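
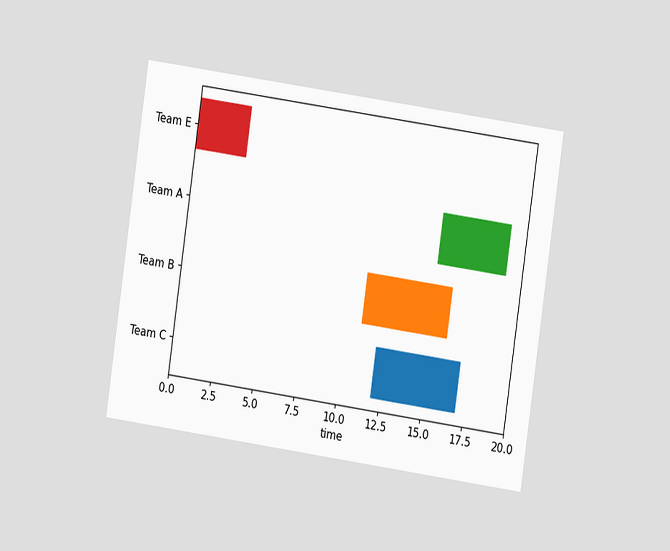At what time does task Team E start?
The chart is tilted about 8° clockwise and viewed at a slight angle. The Team E bar begins at t=0.

0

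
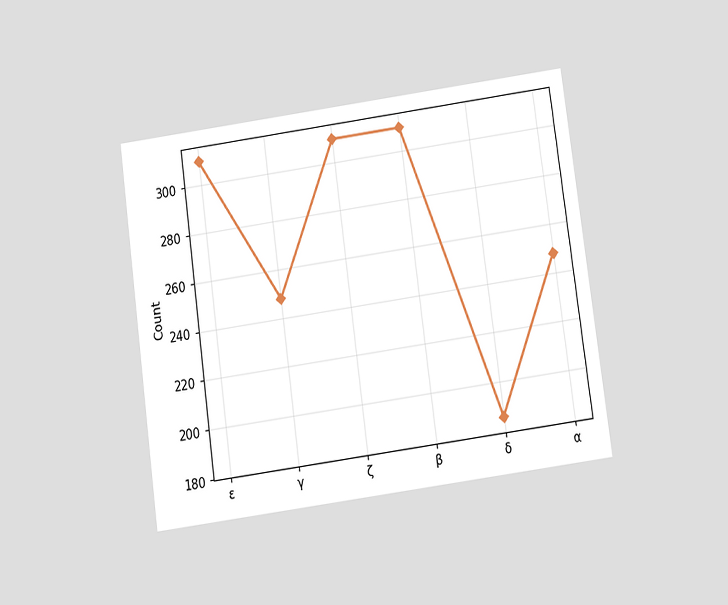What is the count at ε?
The chart is tilted about 8° counter-clockwise and viewed slightly from below. At ε, the line is at 310.

310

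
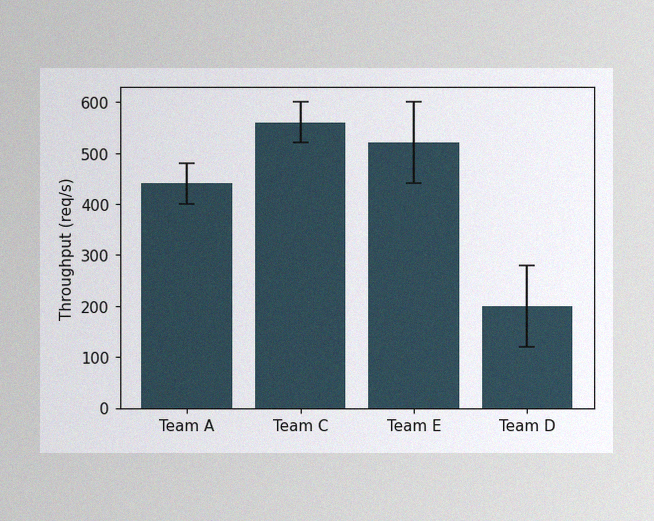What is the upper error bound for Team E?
600req/s

The image has some photo noise and uneven lighting. The Team E bar's upper whisker reaches 600req/s.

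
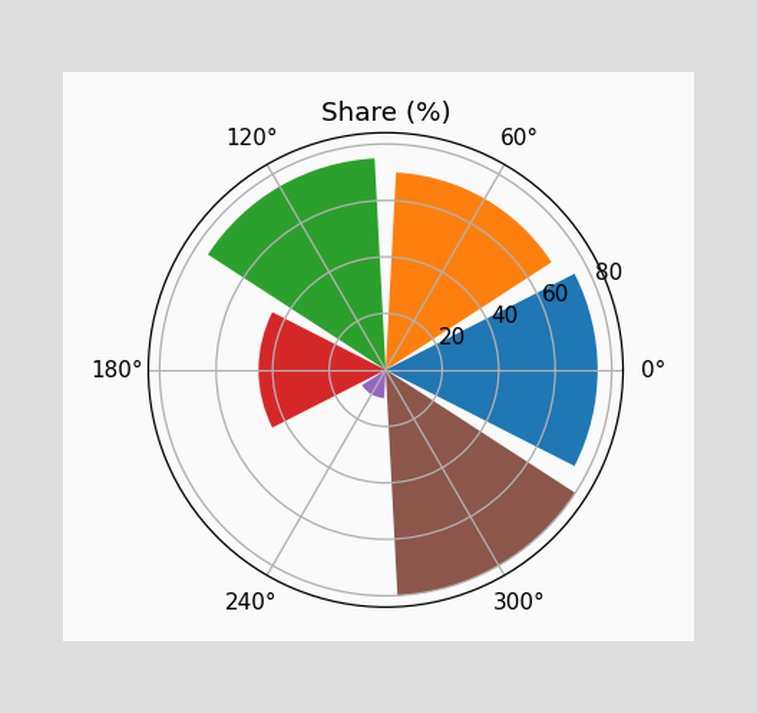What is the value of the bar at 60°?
70%

The bar at 60° reaches 70% on the radial axis.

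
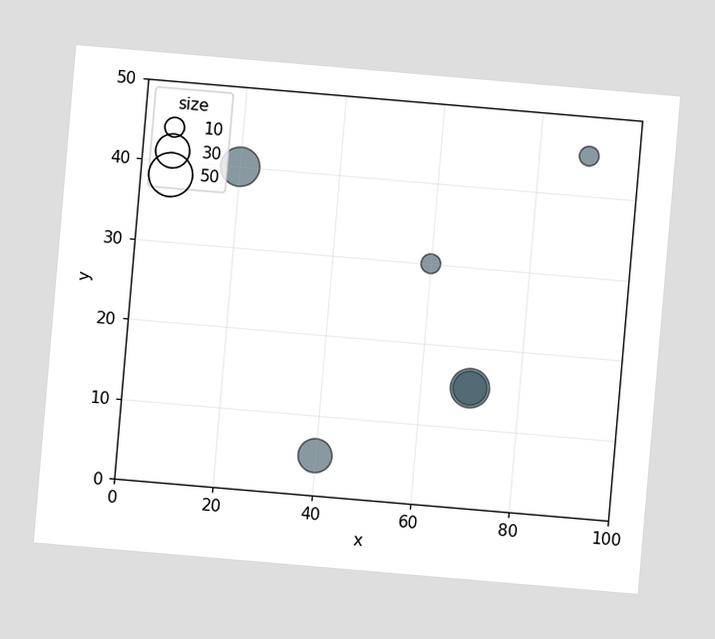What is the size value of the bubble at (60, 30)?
10

The chart is tilted about 5° clockwise. Matching the bubble at (60, 30) against the size legend gives 10.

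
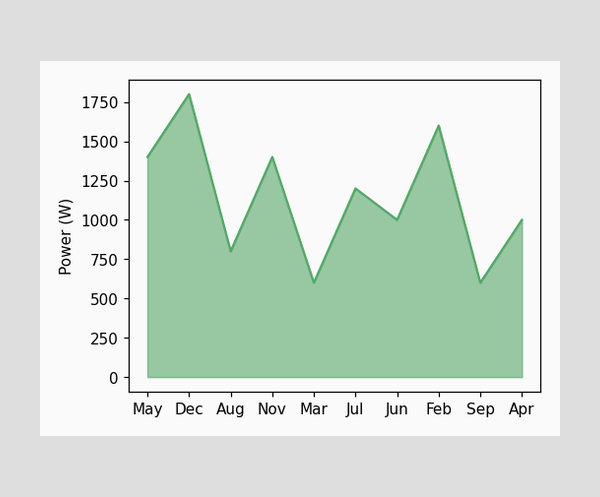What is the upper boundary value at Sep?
600W

At Sep the upper boundary is at 600W.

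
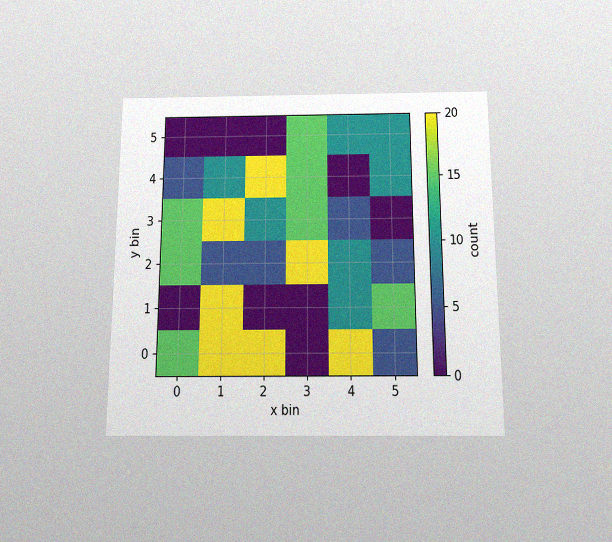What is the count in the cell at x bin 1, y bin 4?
The chart is viewed slightly from below, with some photo noise. Matching the cell (1, 4) against the colorbar gives 10.

10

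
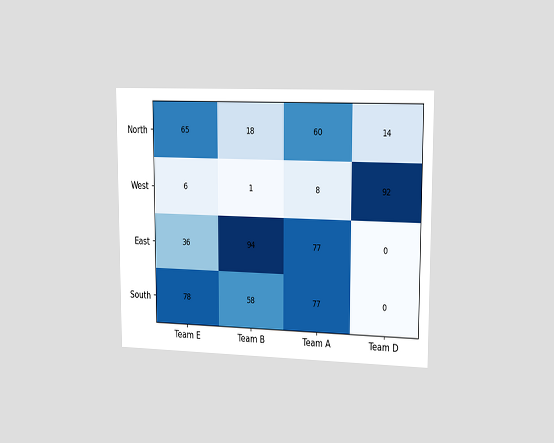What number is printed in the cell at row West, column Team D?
The chart is viewed slightly from the right. The (West, Team D) cell reads 92.

92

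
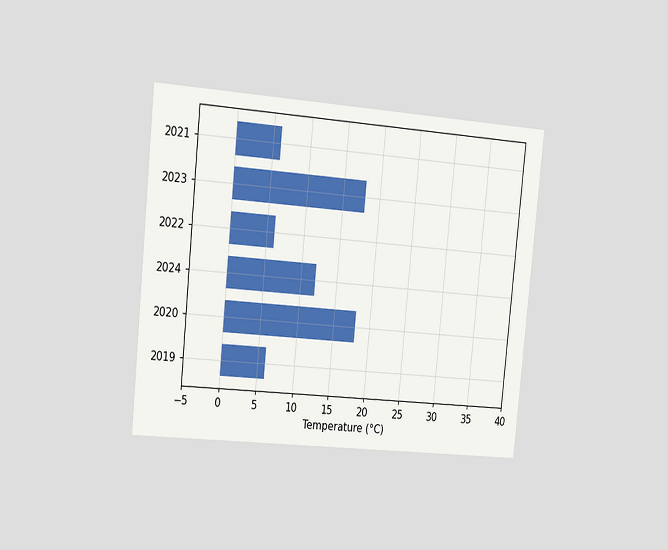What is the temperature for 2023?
The chart is tilted about 6° clockwise and viewed slightly from the left. Reading along the chart's x-axis, the 2023 bar reaches 18°C.

18°C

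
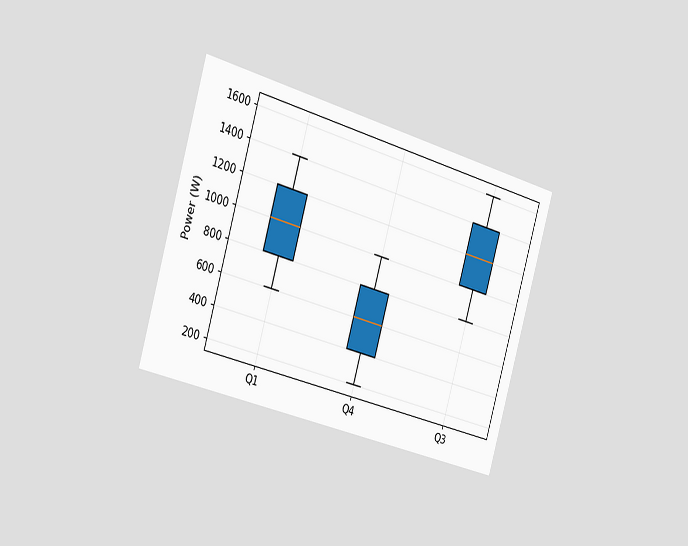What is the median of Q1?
The chart is tilted about 16° clockwise and viewed slightly from the left. The median line in the Q1 box sits at 1000W.

1000W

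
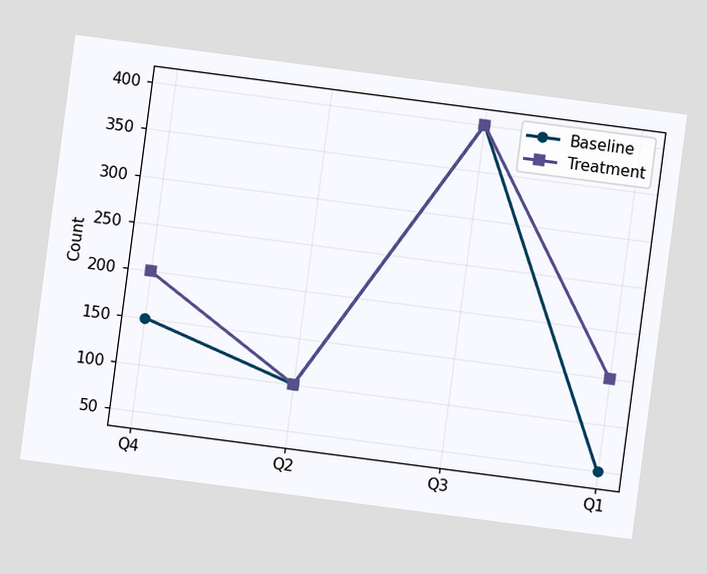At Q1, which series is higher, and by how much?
The chart is tilted about 7° clockwise. At Q1, Treatment sits above the other line by 100.

Treatment, by 100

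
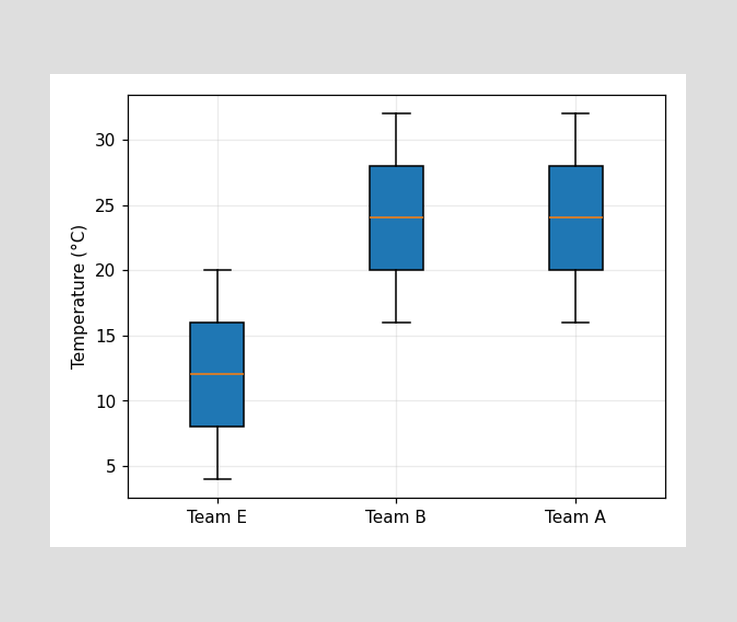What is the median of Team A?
The median line in the Team A box sits at 24°C.

24°C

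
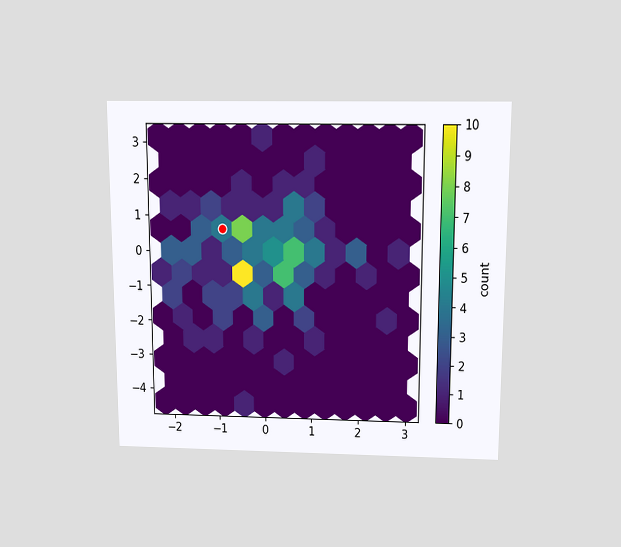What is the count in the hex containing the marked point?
4

The chart is viewed slightly from above. The marked hex reads 4 on the colorbar.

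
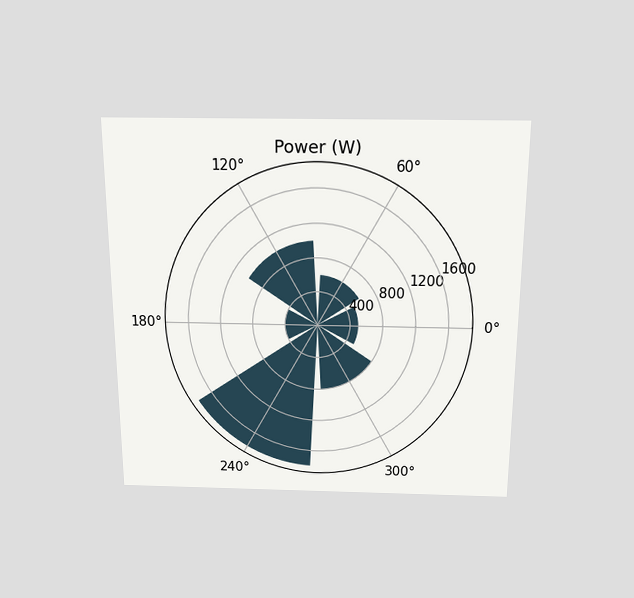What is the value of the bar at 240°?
1800W

The chart is viewed slightly from above. The bar at 240° reaches 1800W on the radial axis.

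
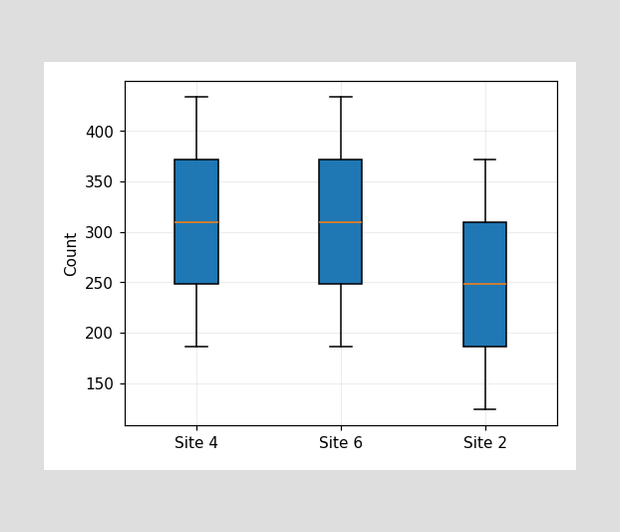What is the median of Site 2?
248

The median line in the Site 2 box sits at 248.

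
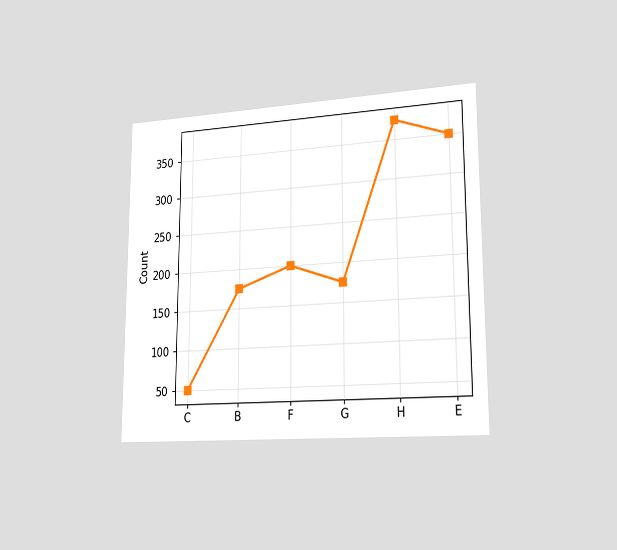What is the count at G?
175

The chart is viewed slightly from the right. At G, the line is at 175.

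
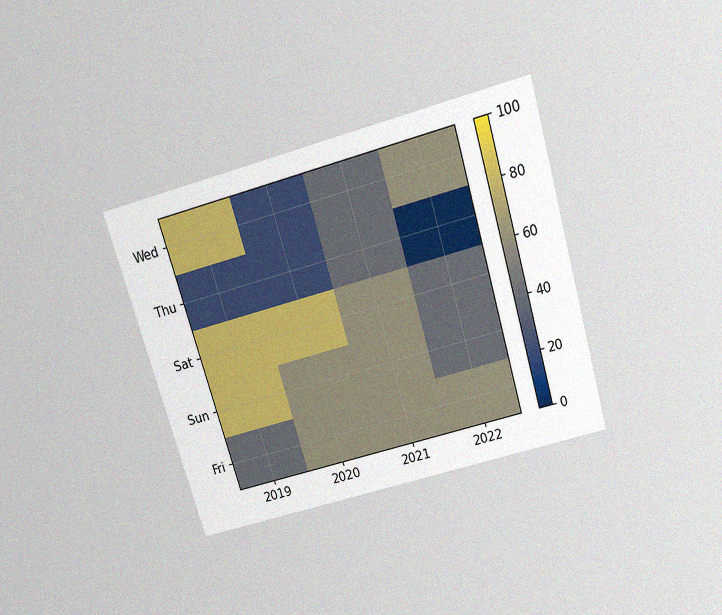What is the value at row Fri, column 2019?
The chart is tilted about 17° counter-clockwise and viewed slightly from above, with some photo noise. Matching cell (Fri, 2019) against the colorbar gives 40.

40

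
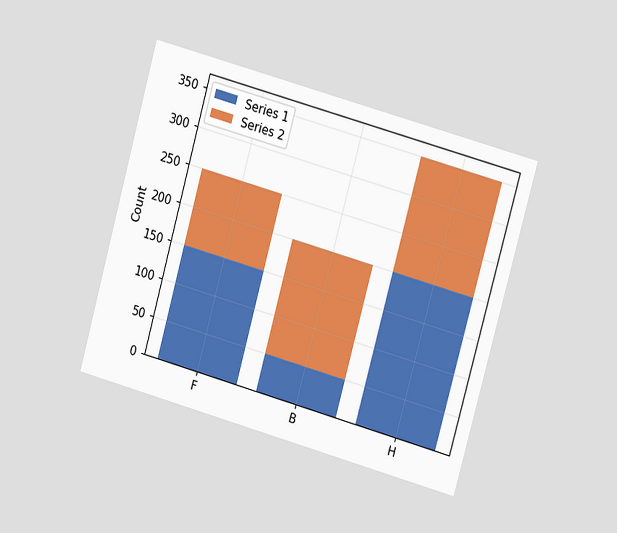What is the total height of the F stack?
250

The chart is tilted about 16° clockwise and viewed at a slight angle. The F stack's top reaches 250 on the y-axis.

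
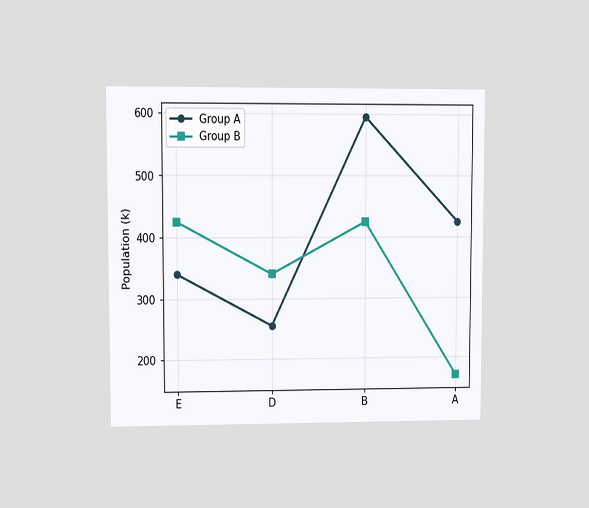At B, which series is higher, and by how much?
The chart is viewed at a slight angle. At B, Group A sits above the other line by 170k.

Group A, by 170k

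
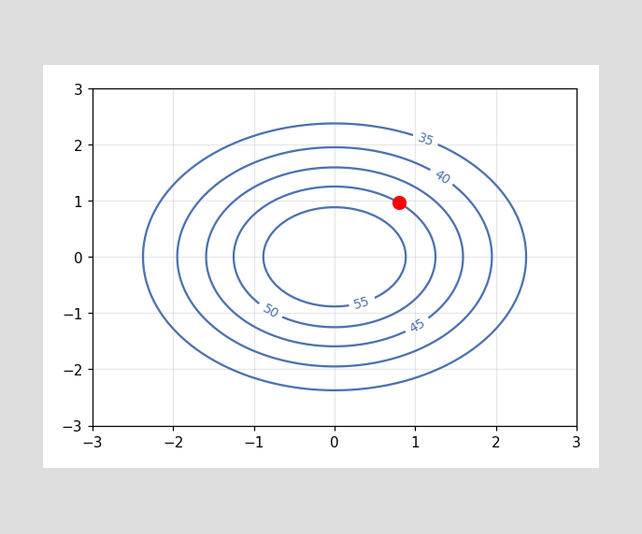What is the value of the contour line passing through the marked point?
50

The marked point sits on the contour labelled 50.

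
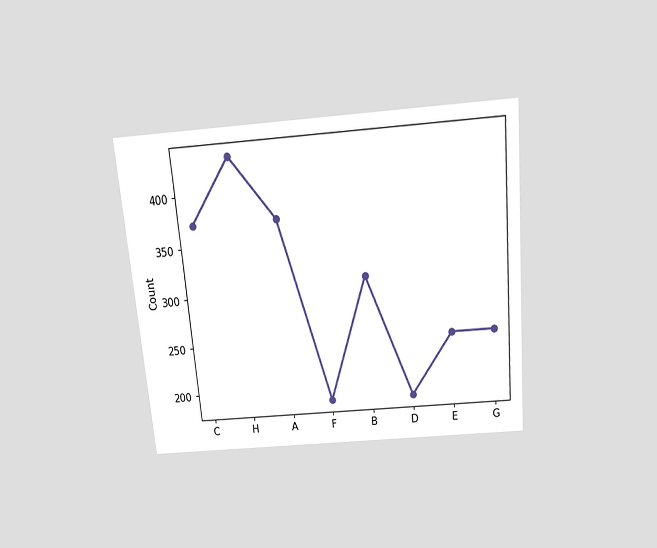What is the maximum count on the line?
434

The chart is tilted about 5° counter-clockwise and viewed slightly from above. The highest point is at H, and reading across to the y-axis gives 434.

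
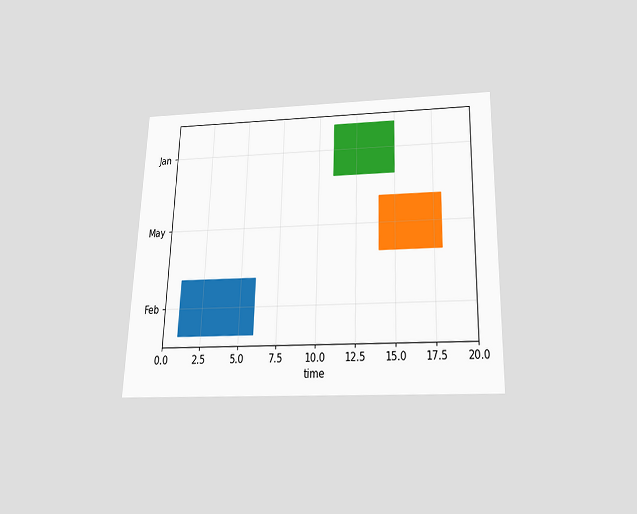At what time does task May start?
14

The chart is viewed slightly from below. The May bar begins at t=14.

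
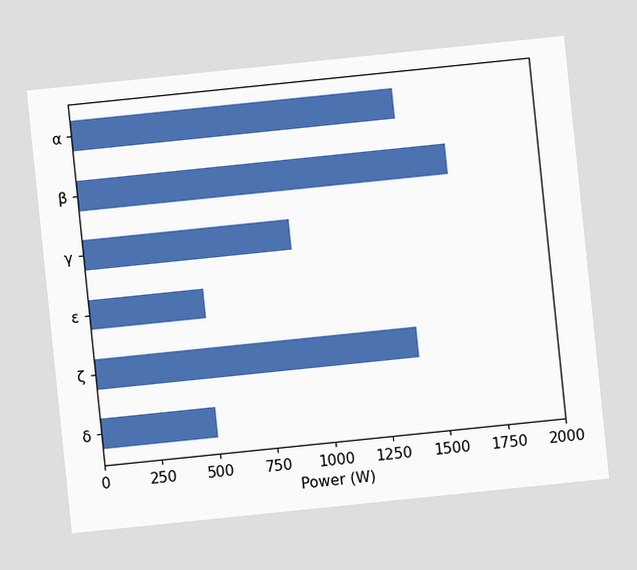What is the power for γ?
The chart is tilted about 6° counter-clockwise. Reading along the chart's x-axis, the γ bar reaches 900W.

900W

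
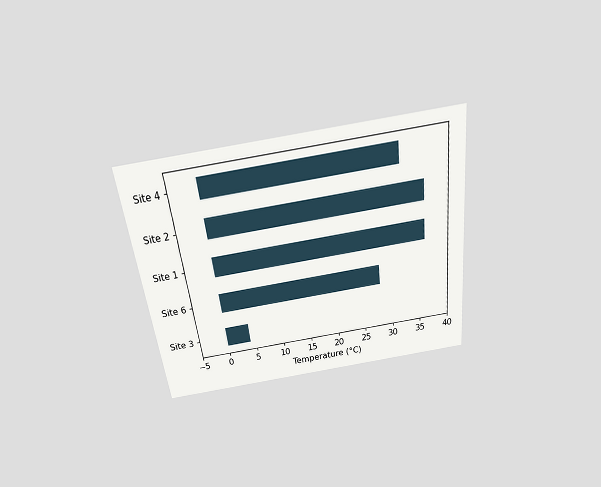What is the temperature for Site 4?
The chart is tilted about 7° counter-clockwise and viewed slightly from above. Reading along the chart's x-axis, the Site 4 bar reaches 32°C.

32°C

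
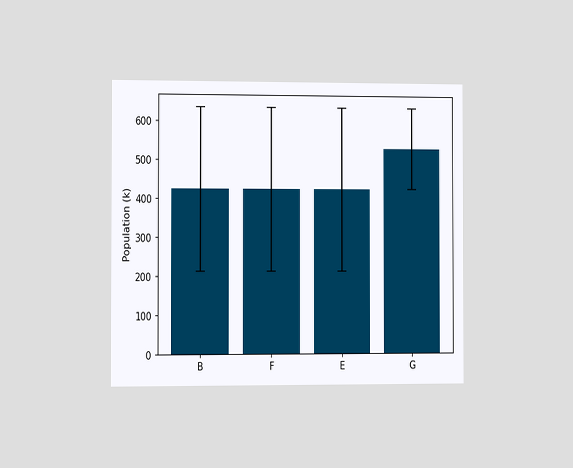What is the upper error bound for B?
The chart is viewed slightly from the left. The B bar's upper whisker reaches 636k.

636k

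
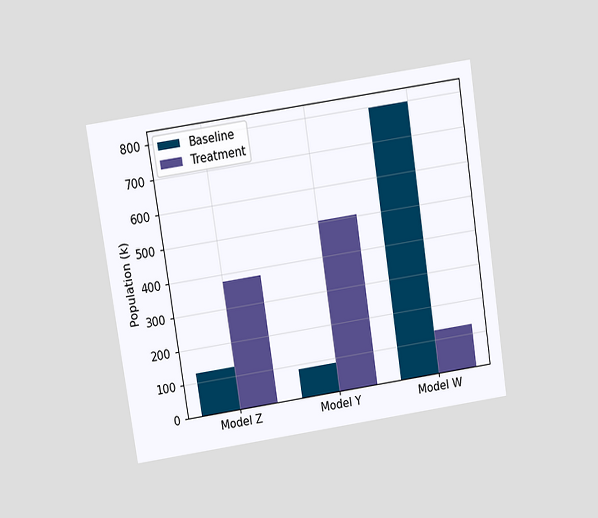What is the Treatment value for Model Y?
504k

The chart is tilted about 9° counter-clockwise and viewed at a slight angle. The Treatment bar at Model Y reaches 504k on the y-axis.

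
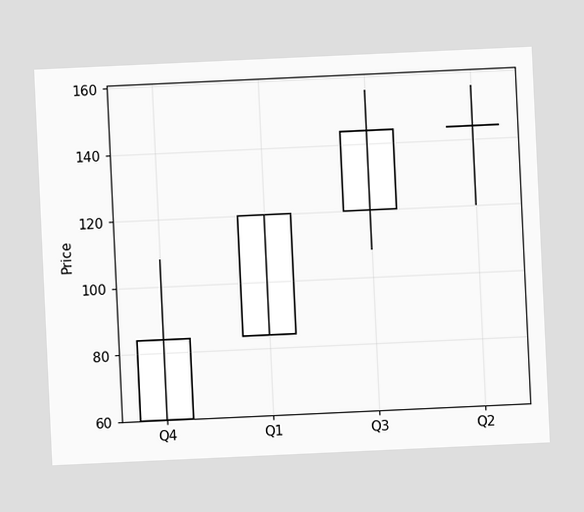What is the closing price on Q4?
The chart is tilted about 3° counter-clockwise. The Q4 candle closes at 84.

84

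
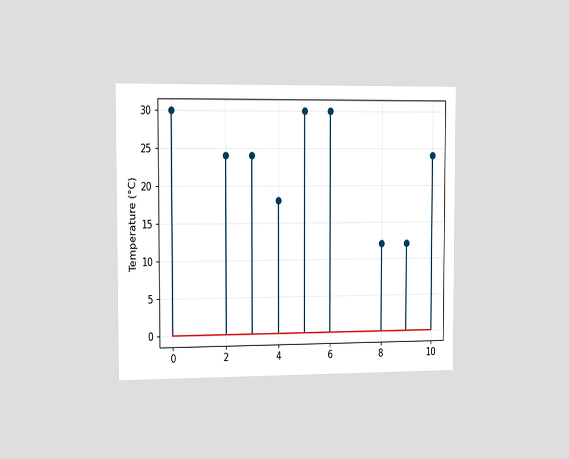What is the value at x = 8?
12°C

The chart is viewed slightly from the left. The stem at x=8 reaches 12°C.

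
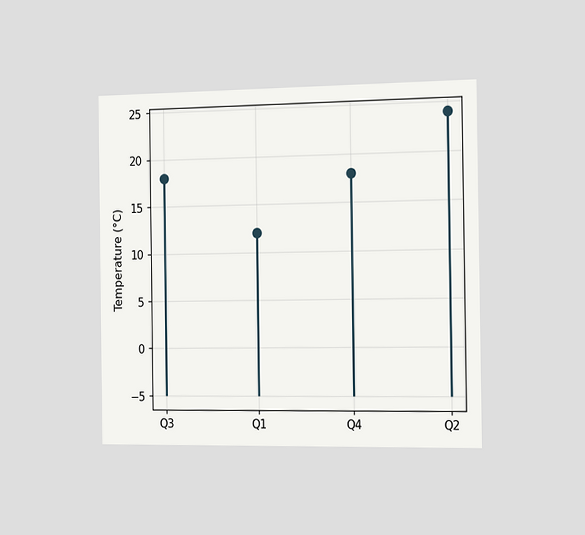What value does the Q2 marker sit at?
24°C

The chart is viewed slightly from the right. The Q2 marker sits at 24°C.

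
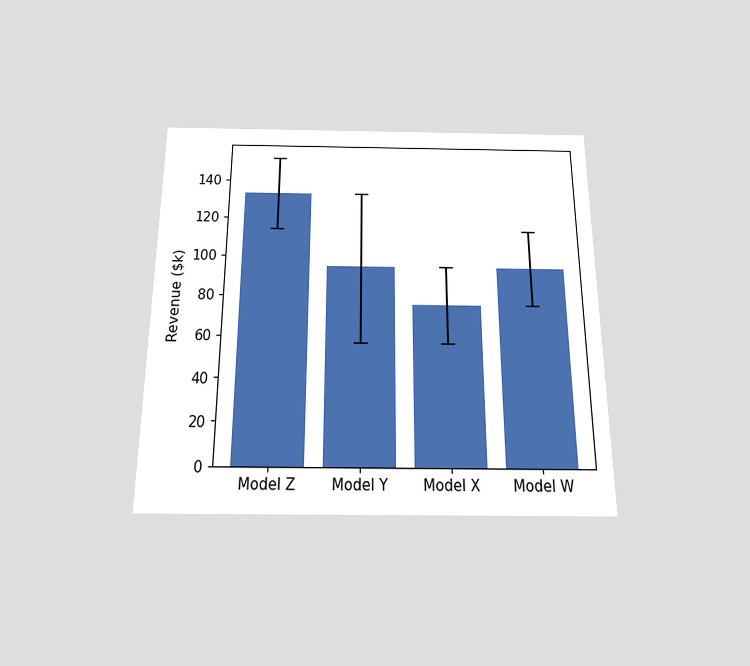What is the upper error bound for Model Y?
$133k

The chart is viewed slightly from below. The Model Y bar's upper whisker reaches $133k.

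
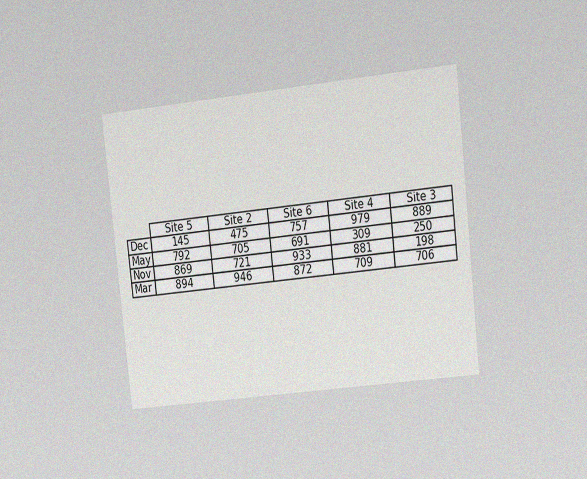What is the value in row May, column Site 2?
705

The chart is tilted about 6° counter-clockwise and viewed at a slight angle, with some photo noise. The (May, Site 2) cell reads 705.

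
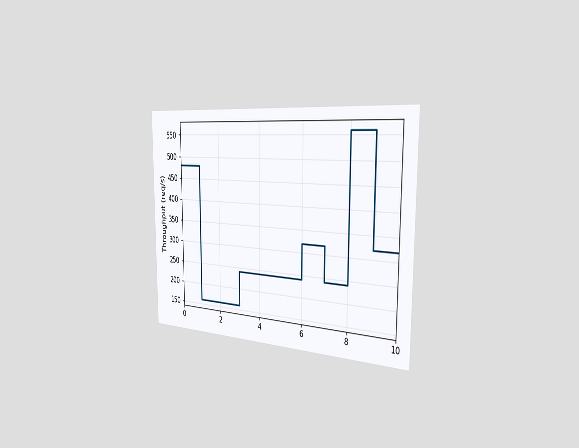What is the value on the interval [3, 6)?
The chart is viewed slightly from the right. On [3, 6) the step sits at 240req/s.

240req/s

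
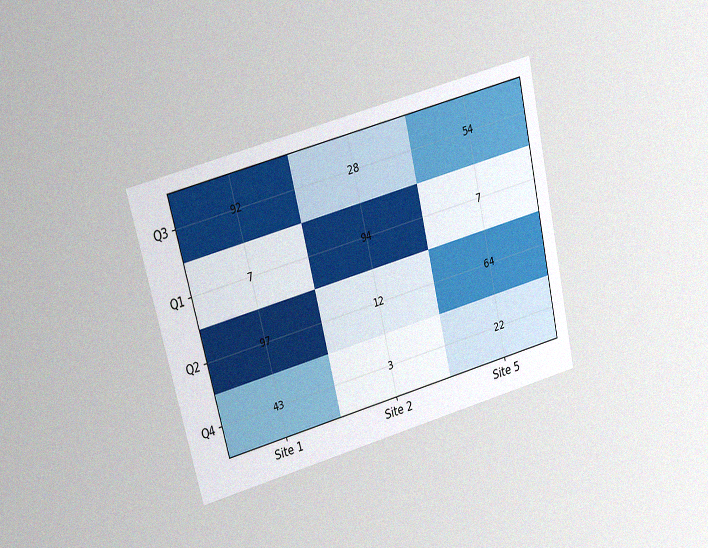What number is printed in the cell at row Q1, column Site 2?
The chart is tilted about 14° counter-clockwise and viewed at a slight angle, with some photo noise. The (Q1, Site 2) cell reads 94.

94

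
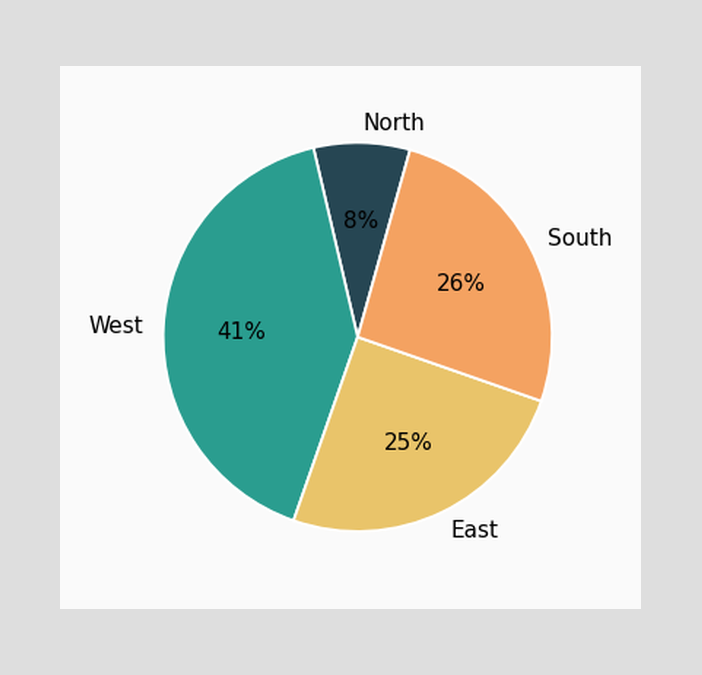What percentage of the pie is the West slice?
41%

The West slice takes up 41% of the pie.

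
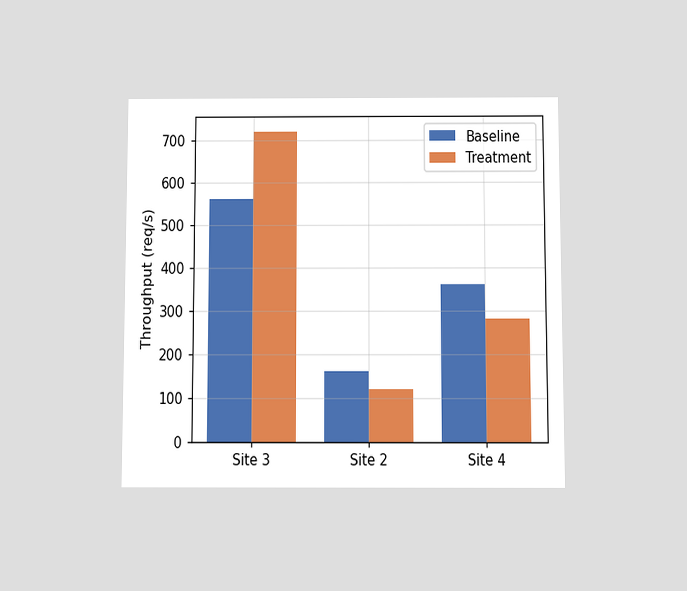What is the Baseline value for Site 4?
The chart is viewed slightly from below. The Baseline bar at Site 4 reaches 360req/s on the y-axis.

360req/s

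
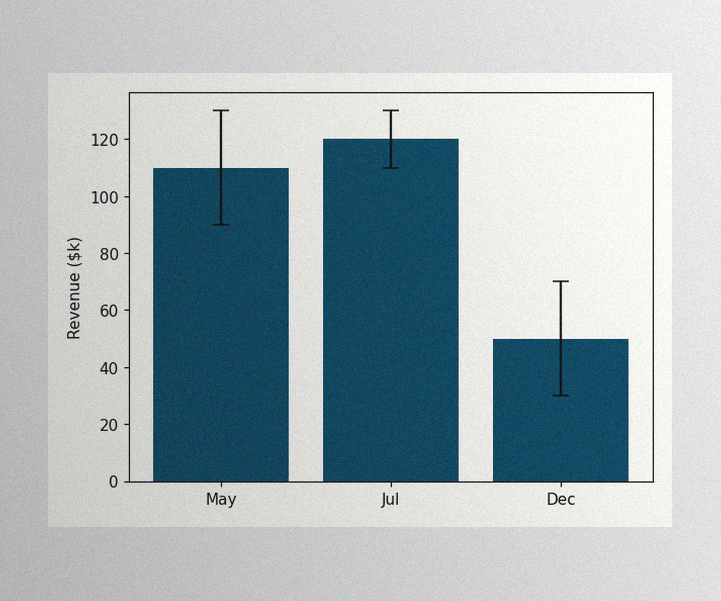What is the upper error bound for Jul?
The image has some photo noise and uneven lighting. The Jul bar's upper whisker reaches $130k.

$130k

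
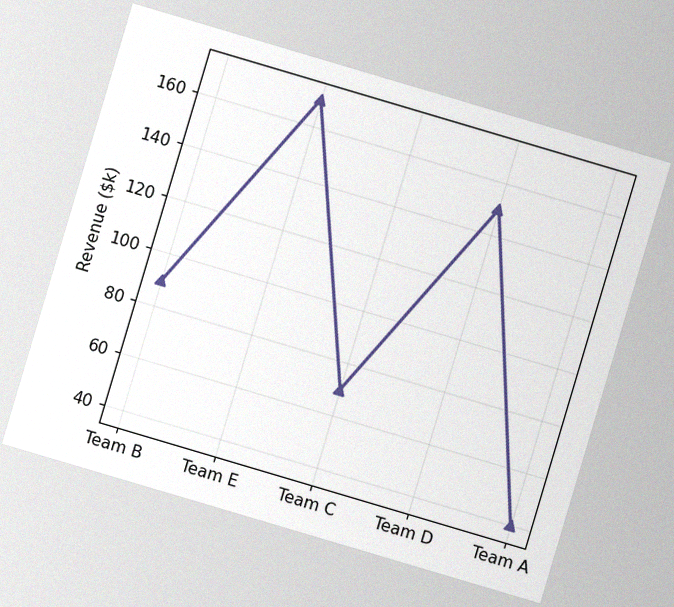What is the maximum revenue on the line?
$170k

The chart is tilted about 17° clockwise, with some photo noise. The highest point is at Team E, and reading across to the y-axis gives $170k.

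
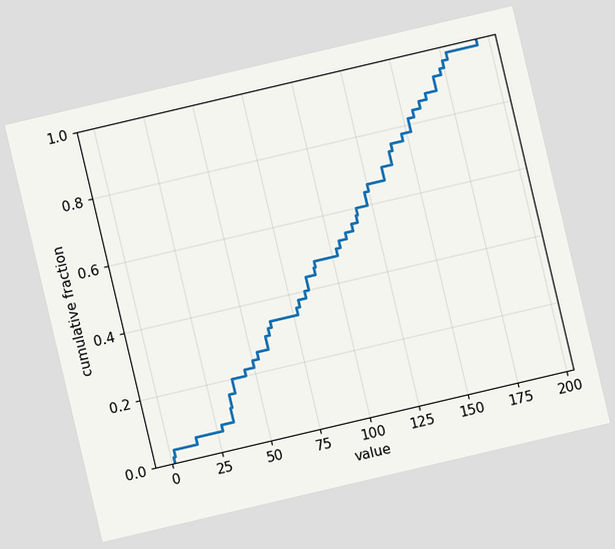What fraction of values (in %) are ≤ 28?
The chart is tilted about 13° counter-clockwise. At x=28 the ECDF step is at 8%.

8%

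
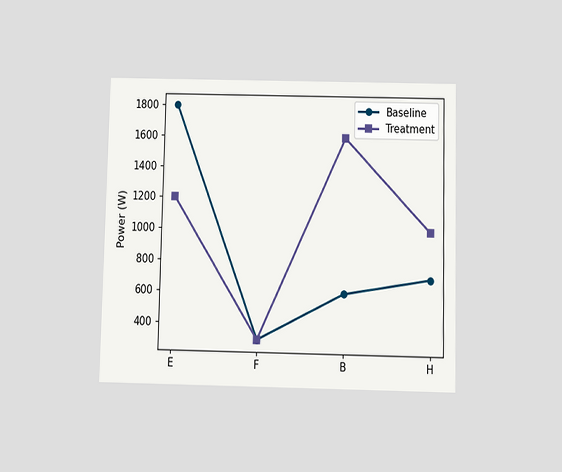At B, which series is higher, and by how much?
Treatment, by 1000W

The chart is viewed slightly from below. At B, Treatment sits above the other line by 1000W.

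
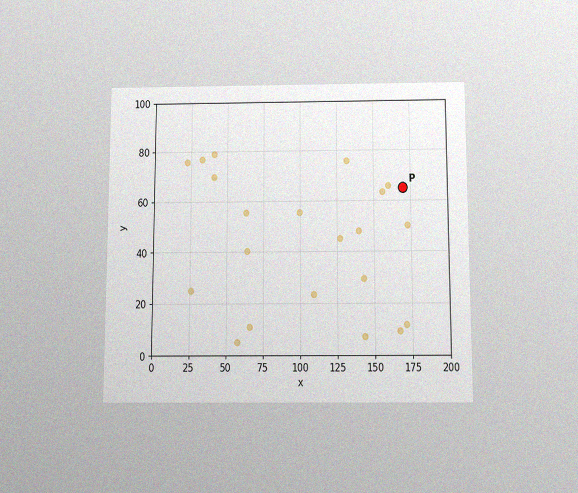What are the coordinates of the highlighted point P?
The chart is viewed slightly from below, with some photo noise. Following the gridlines from P to each axis, P sits at (170, 65).

(170, 65)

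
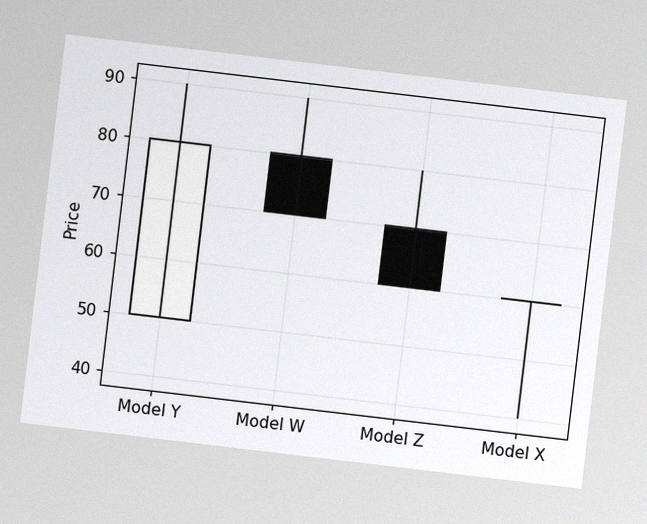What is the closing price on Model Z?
The chart is tilted about 7° clockwise, with some photo noise. The Model Z candle closes at 60.

60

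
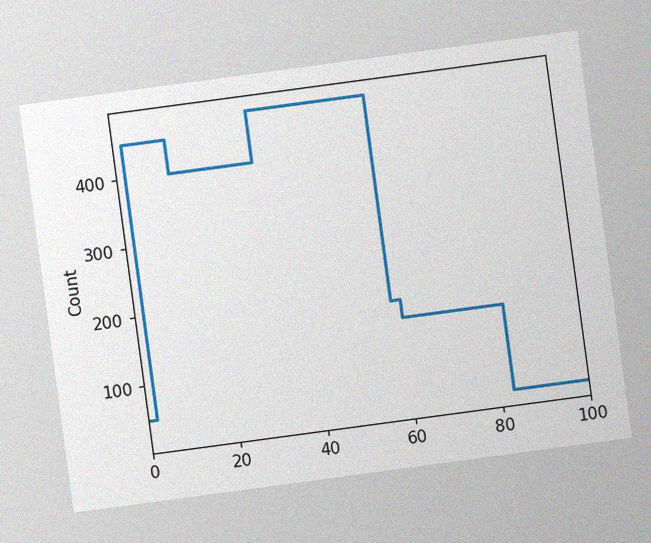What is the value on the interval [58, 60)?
The chart is tilted about 8° counter-clockwise, with some photo noise. On [58, 60) the step sits at 175.

175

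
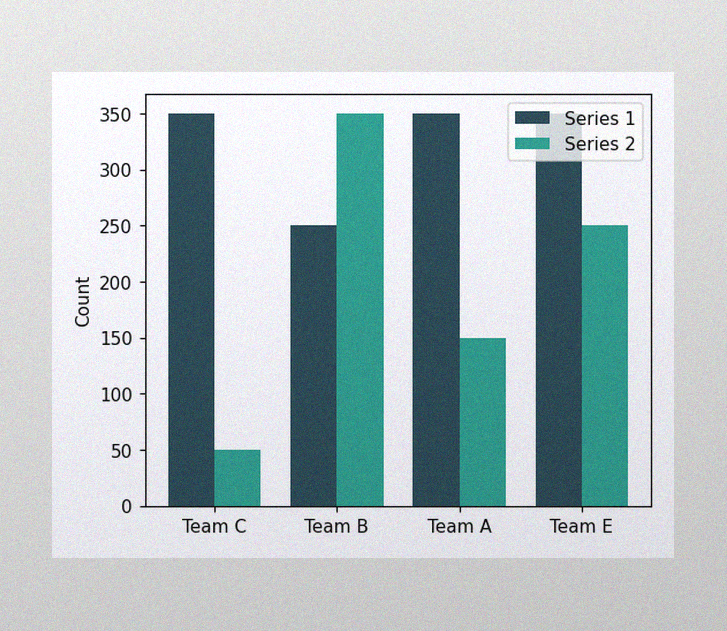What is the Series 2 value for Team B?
The image has some photo noise and uneven lighting. The Series 2 bar at Team B reaches 350 on the y-axis.

350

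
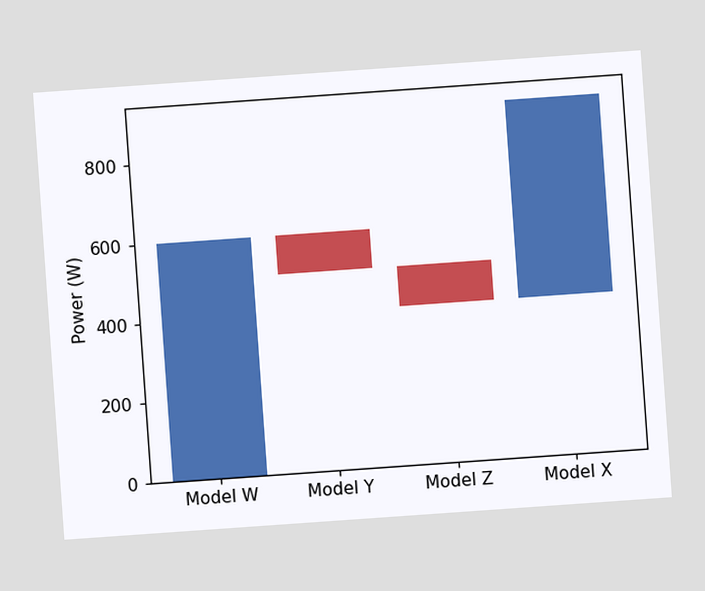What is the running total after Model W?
600W

The chart is tilted about 4° counter-clockwise. After Model W the running total reaches 600W.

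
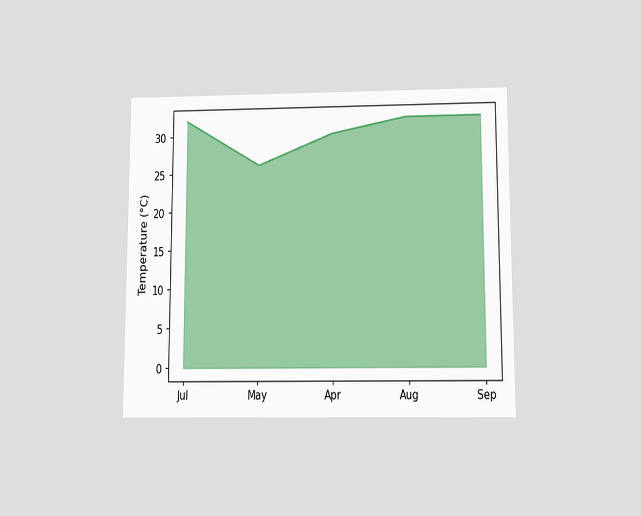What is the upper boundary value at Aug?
32°C

The chart is viewed slightly from below. At Aug the upper boundary is at 32°C.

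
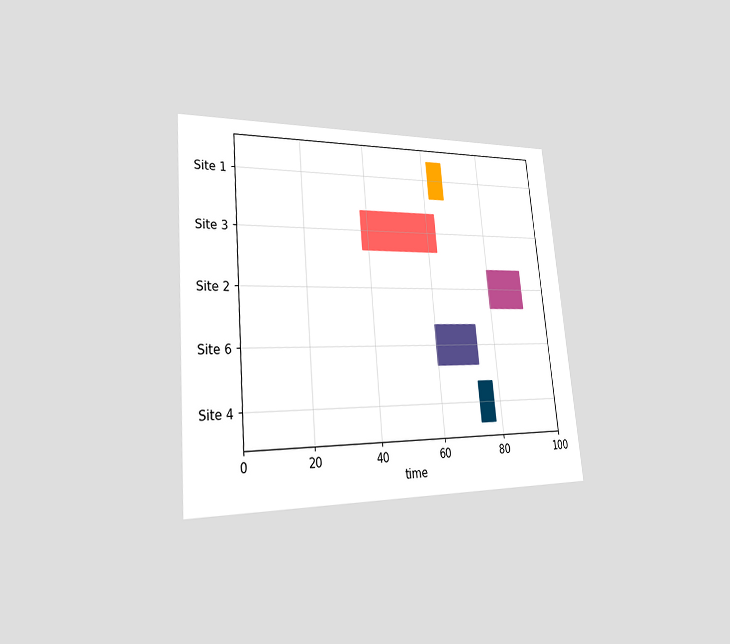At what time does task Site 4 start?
73

The chart is tilted about 5° counter-clockwise and viewed slightly from the left. The Site 4 bar begins at t=73.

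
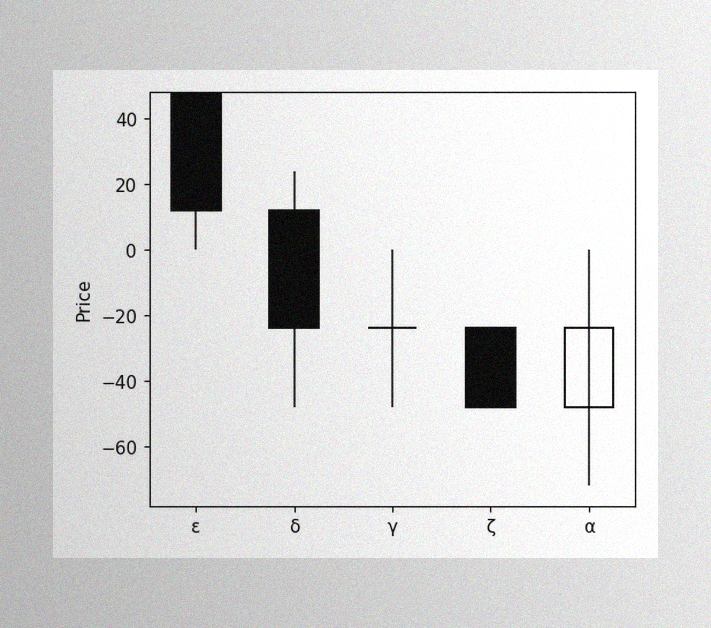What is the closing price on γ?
The image has some photo noise and uneven lighting. The γ candle closes at -24.

-24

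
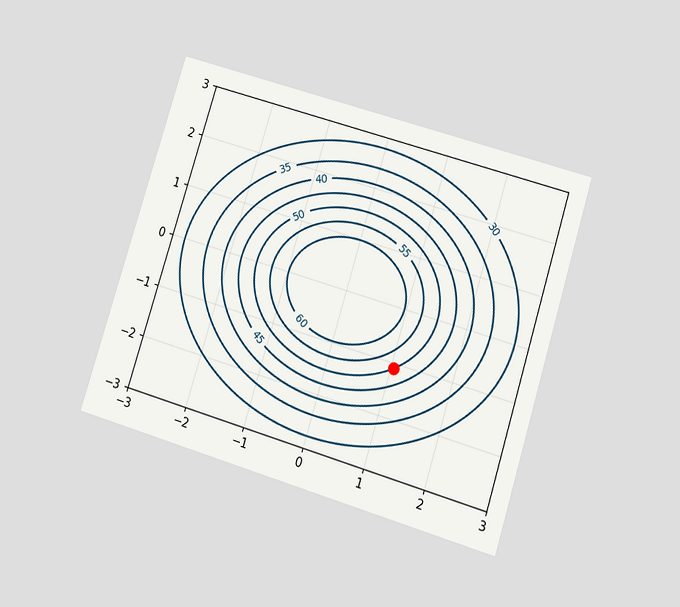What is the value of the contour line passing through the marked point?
50

The chart is tilted about 17° clockwise and viewed at a slight angle. The marked point sits on the contour labelled 50.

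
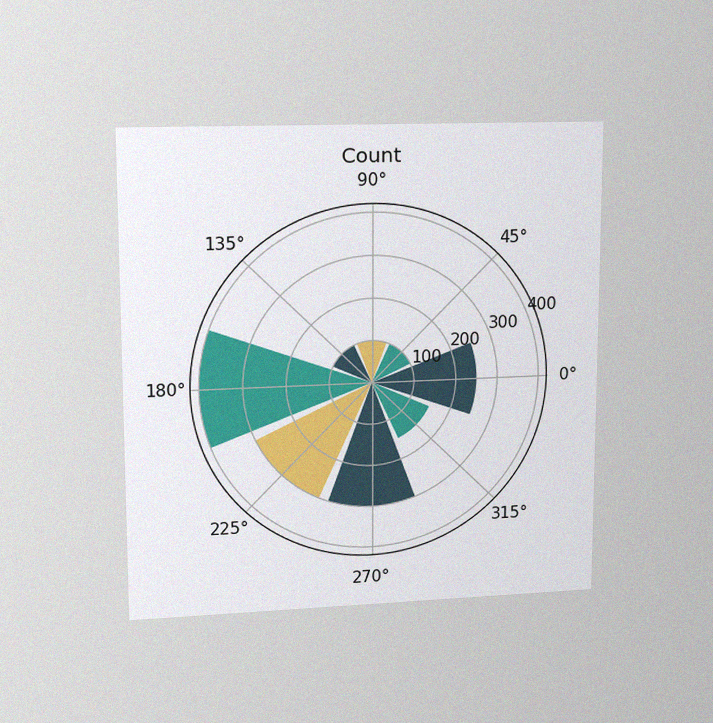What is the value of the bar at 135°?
100

The chart is viewed at a slight angle, with some photo noise. The bar at 135° reaches 100 on the radial axis.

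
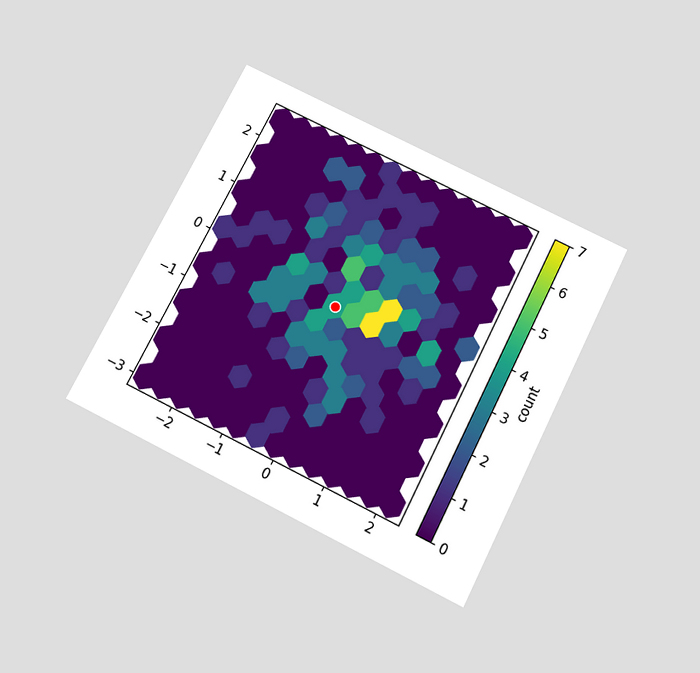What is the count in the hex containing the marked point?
The chart is tilted about 27° clockwise and viewed slightly from below. The marked hex reads 4 on the colorbar.

4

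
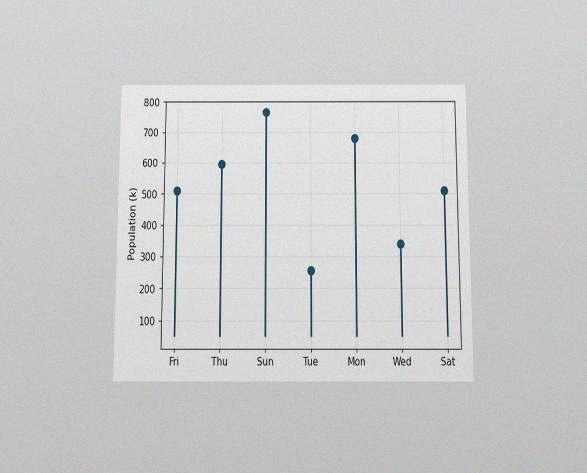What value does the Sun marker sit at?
The chart is viewed slightly from below, with some photo noise. The Sun marker sits at 765k.

765k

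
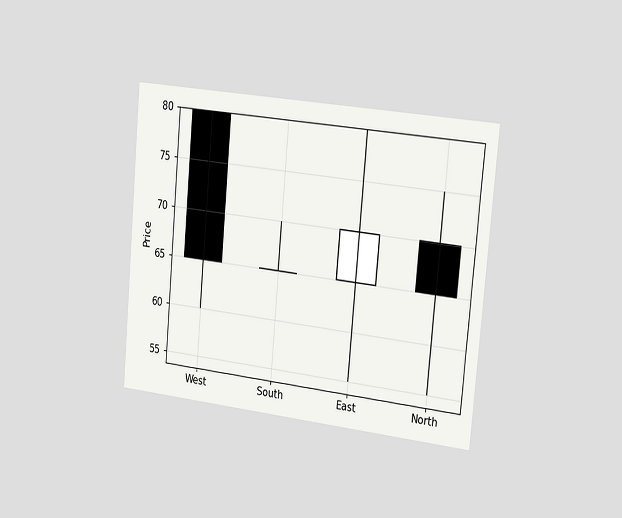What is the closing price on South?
65

The chart is tilted about 5° clockwise and viewed slightly from the right. The South candle closes at 65.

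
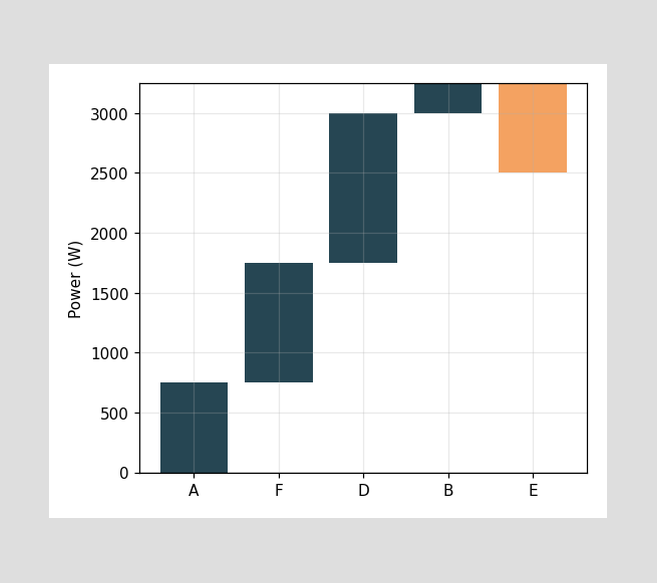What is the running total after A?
After A the running total reaches 750W.

750W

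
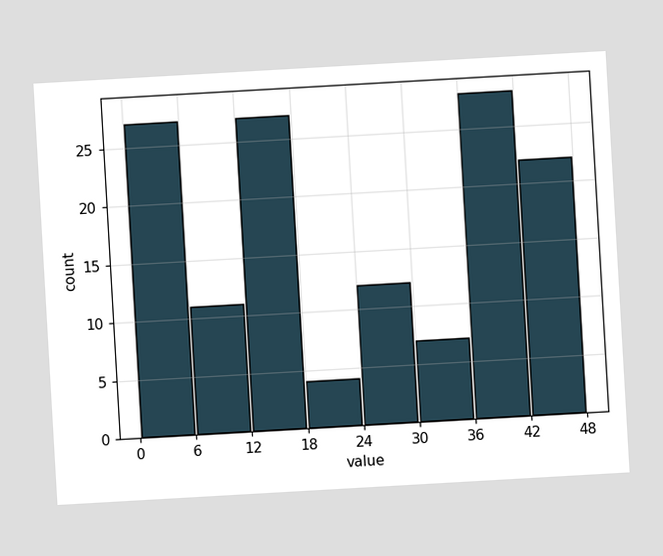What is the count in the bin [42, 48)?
The chart is tilted about 3° counter-clockwise. The [42, 48) bin has height 22.

22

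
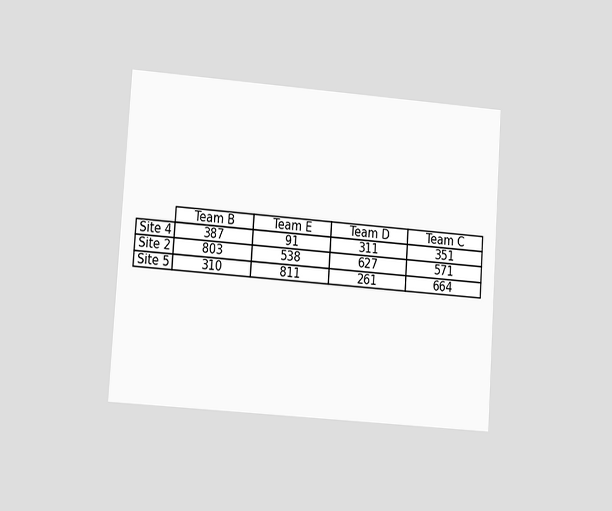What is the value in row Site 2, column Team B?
803

The chart is tilted about 4° clockwise and viewed at a slight angle. The (Site 2, Team B) cell reads 803.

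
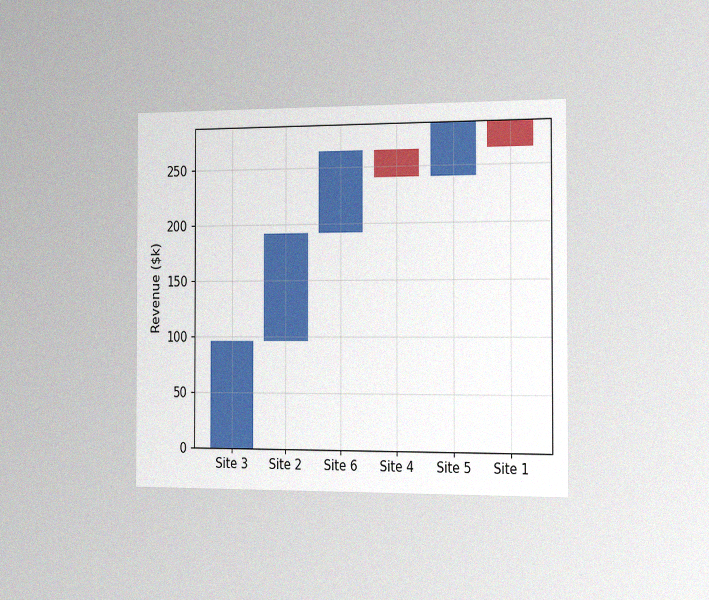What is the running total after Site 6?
The chart is viewed slightly from the right, with some photo noise. After Site 6 the running total reaches $264k.

$264k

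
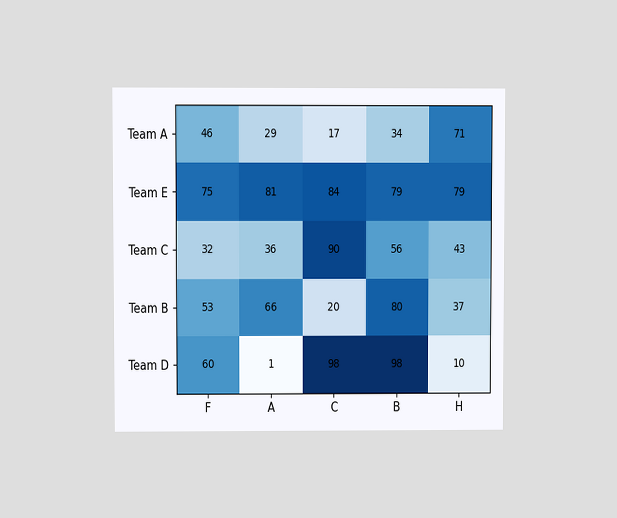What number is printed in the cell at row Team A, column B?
The chart is viewed at a slight angle. The (Team A, B) cell reads 34.

34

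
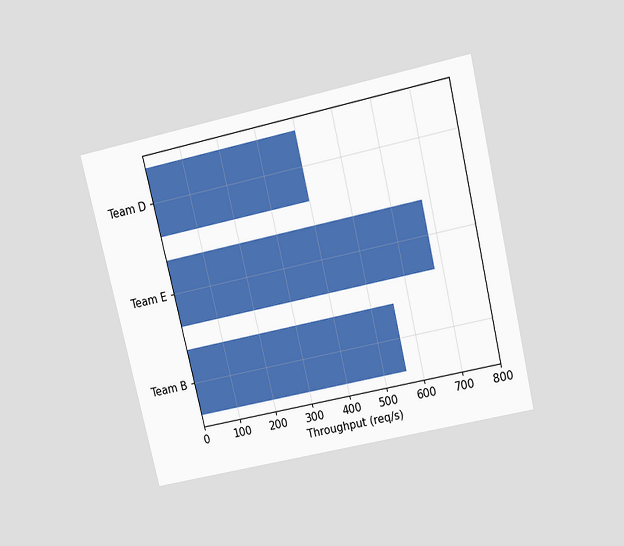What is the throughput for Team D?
400req/s

The chart is tilted about 13° counter-clockwise and viewed slightly from above. Reading along the chart's x-axis, the Team D bar reaches 400req/s.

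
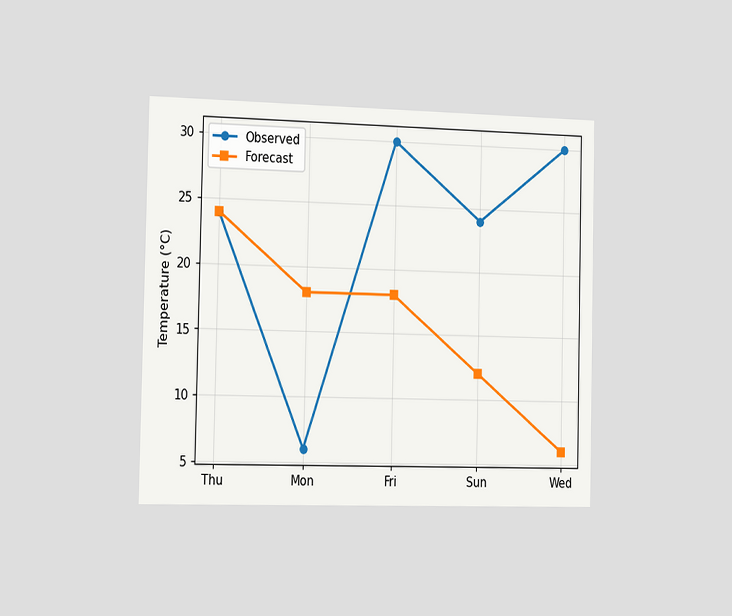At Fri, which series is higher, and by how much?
Observed, by 12°C

The chart is viewed slightly from the left. At Fri, Observed sits above the other line by 12°C.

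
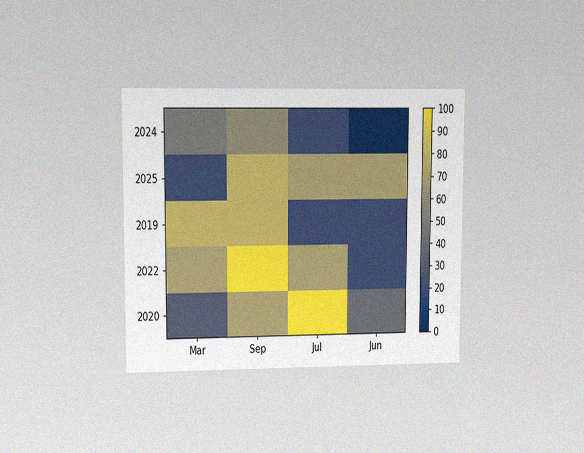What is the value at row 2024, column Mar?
The chart is viewed at a slight angle, with some photo noise. Matching cell (2024, Mar) against the colorbar gives 50.

50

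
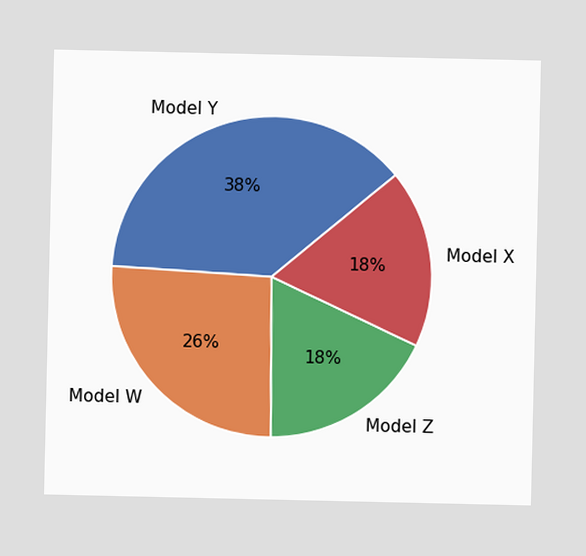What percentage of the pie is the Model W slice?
The Model W slice takes up 26% of the pie.

26%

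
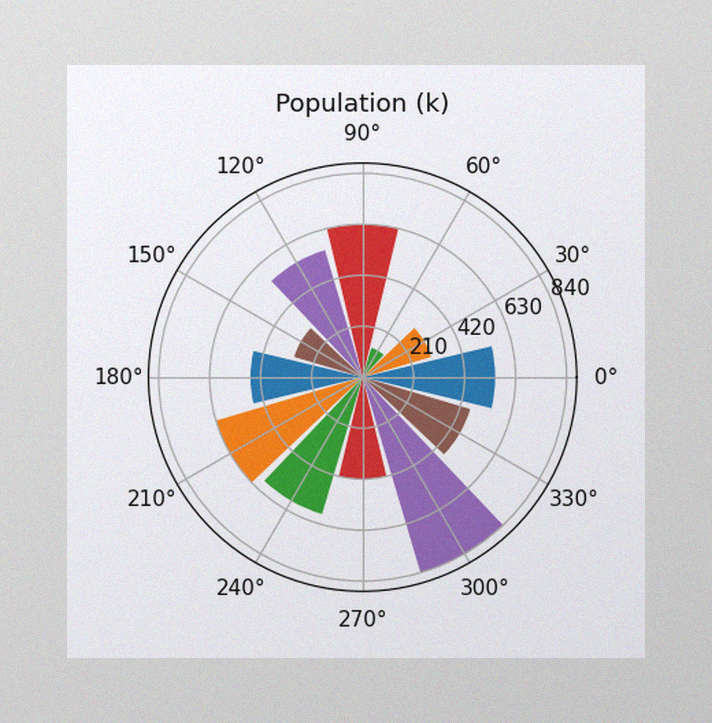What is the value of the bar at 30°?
The image has some photo noise and uneven lighting. The bar at 30° reaches 294k on the radial axis.

294k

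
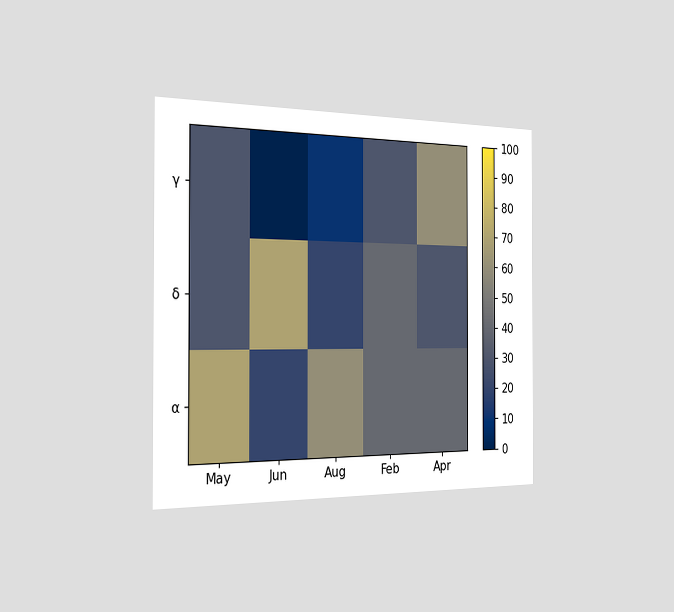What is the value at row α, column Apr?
The chart is viewed slightly from the left. Matching cell (α, Apr) against the colorbar gives 40.

40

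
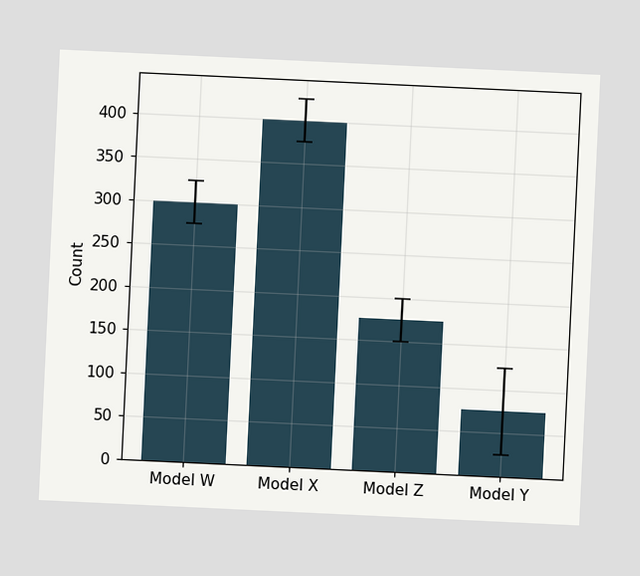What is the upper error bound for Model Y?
125

The chart is tilted about 3° clockwise. The Model Y bar's upper whisker reaches 125.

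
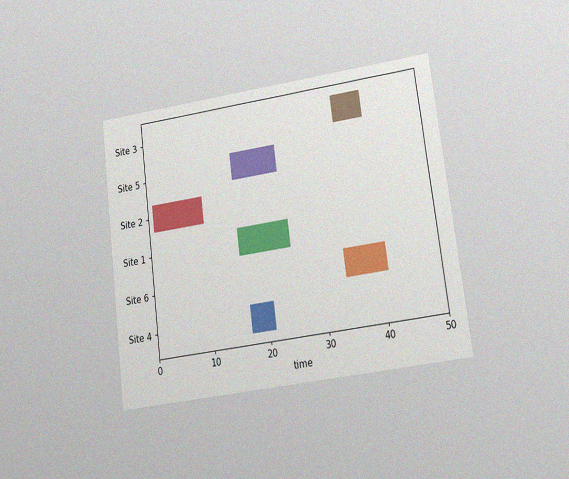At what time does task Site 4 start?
The chart is tilted about 7° counter-clockwise and viewed at a slight angle, with some photo noise. The Site 4 bar begins at t=17.

17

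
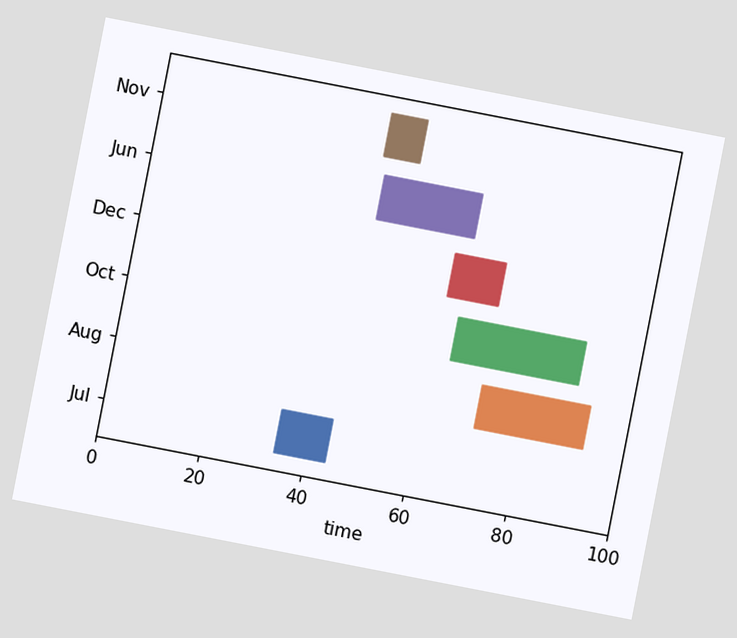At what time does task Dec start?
61

The chart is tilted about 11° clockwise. The Dec bar begins at t=61.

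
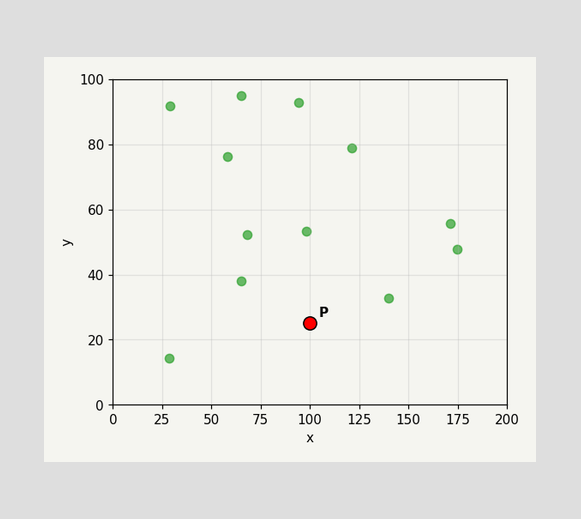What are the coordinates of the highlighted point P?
Following the gridlines from P to each axis, P sits at (100, 25).

(100, 25)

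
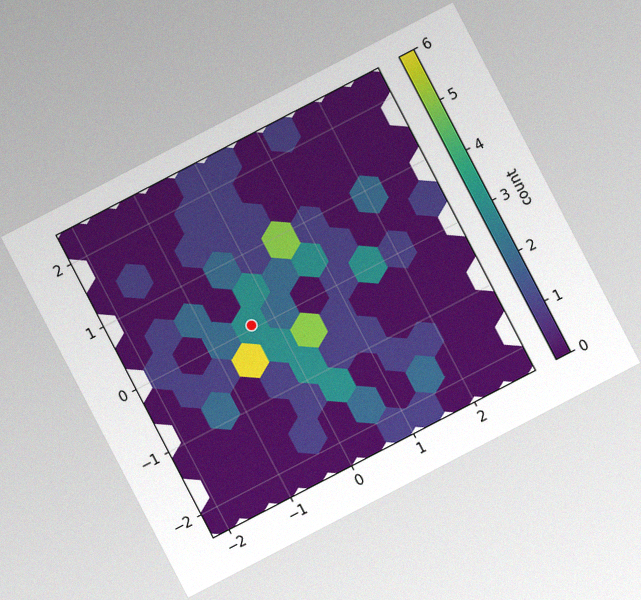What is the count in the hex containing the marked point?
The chart is tilted about 27° counter-clockwise, with some photo noise. The marked hex reads 3 on the colorbar.

3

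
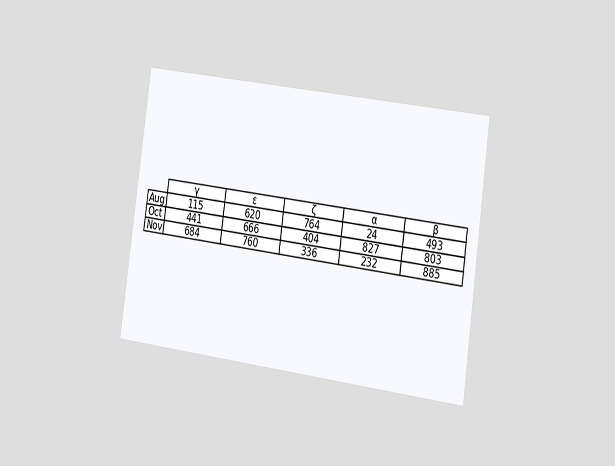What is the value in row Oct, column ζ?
404

The chart is tilted about 8° clockwise and viewed slightly from the right. The (Oct, ζ) cell reads 404.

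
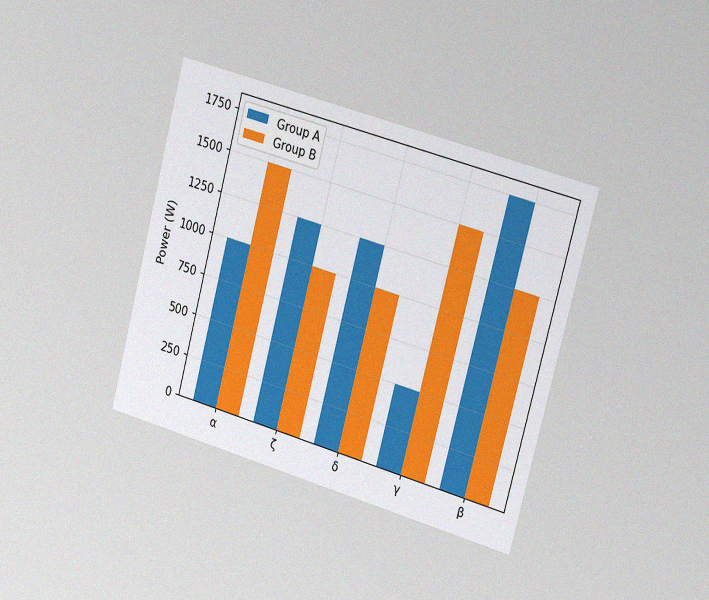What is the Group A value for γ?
The chart is tilted about 15° clockwise and viewed slightly from the right, with some photo noise. The Group A bar at γ reaches 500W on the y-axis.

500W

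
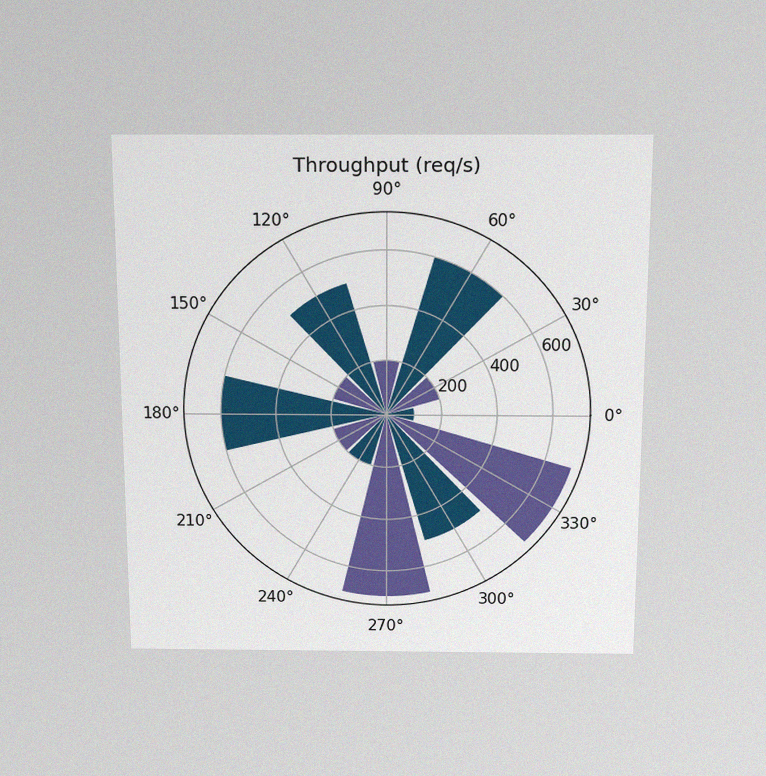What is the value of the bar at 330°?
The chart is viewed slightly from above, with some photo noise. The bar at 330° reaches 700req/s on the radial axis.

700req/s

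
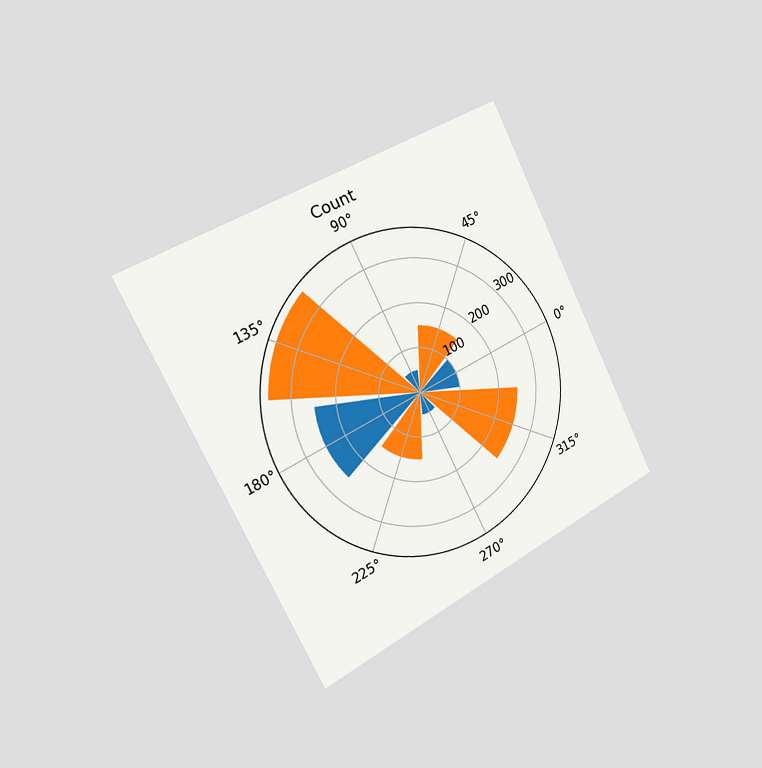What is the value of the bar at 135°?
350

The chart is tilted about 27° counter-clockwise and viewed slightly from the left. The bar at 135° reaches 350 on the radial axis.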